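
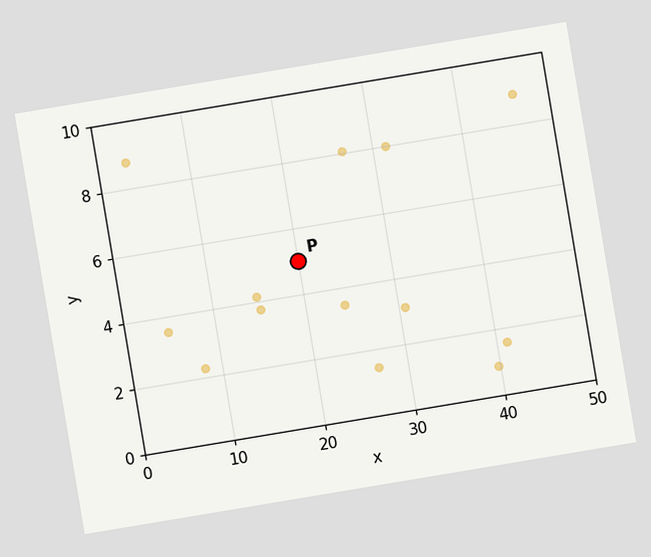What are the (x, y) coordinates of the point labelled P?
(20, 5)

The chart is tilted about 9° counter-clockwise. Following the gridlines from P to each axis, P sits at (20, 5).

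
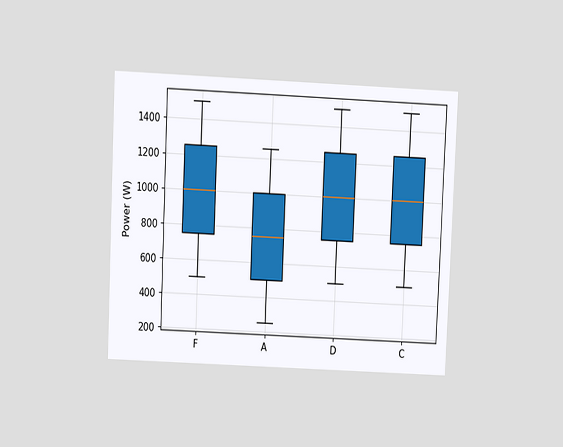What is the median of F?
The chart is tilted about 3° clockwise and viewed at a slight angle. The median line in the F box sits at 1000W.

1000W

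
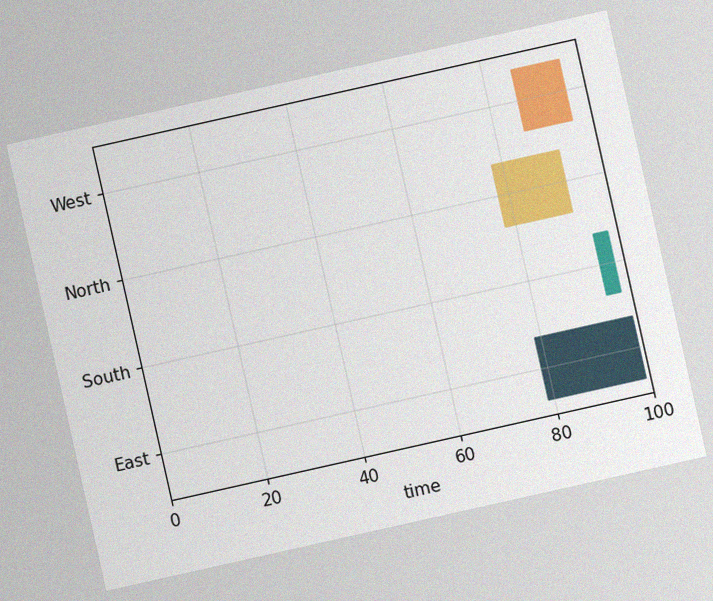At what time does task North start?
The chart is tilted about 13° counter-clockwise, with some photo noise. The North bar begins at t=78.

78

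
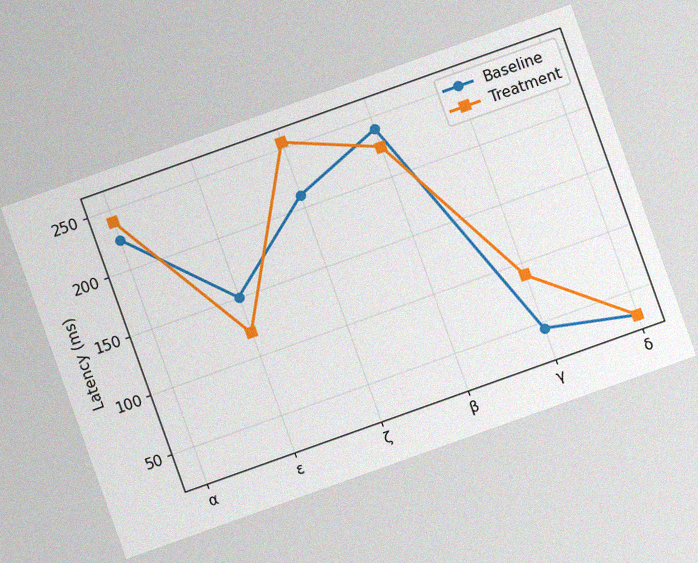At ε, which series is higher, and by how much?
The chart is tilted about 20° counter-clockwise, with some photo noise. At ε, Baseline sits above the other line by 30ms.

Baseline, by 30ms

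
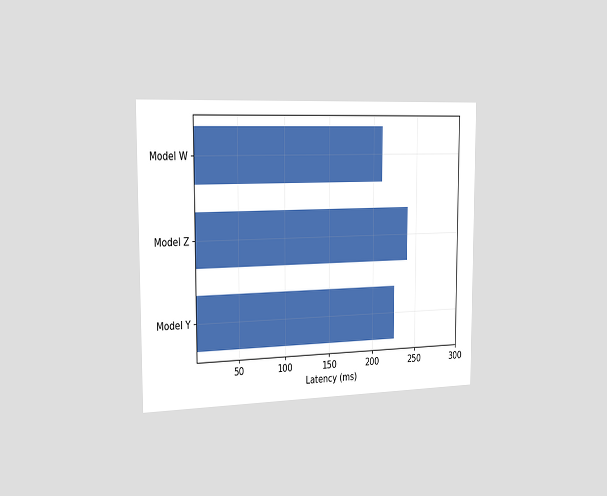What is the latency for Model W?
210ms

The chart is viewed slightly from the left. Reading along the chart's x-axis, the Model W bar reaches 210ms.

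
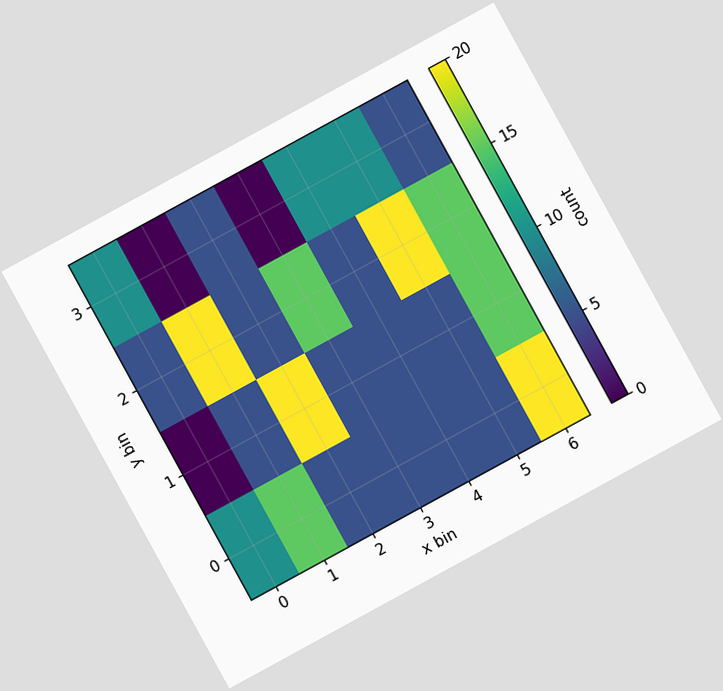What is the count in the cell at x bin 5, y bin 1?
5

The chart is tilted about 29° counter-clockwise. Matching the cell (5, 1) against the colorbar gives 5.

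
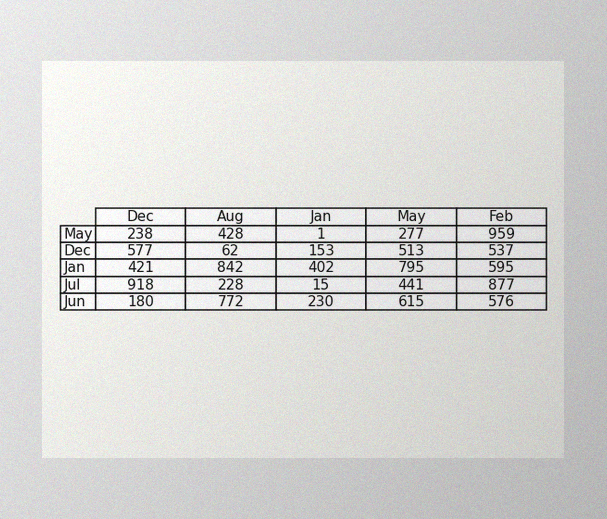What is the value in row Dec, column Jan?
153

The image has some photo noise and uneven lighting. The (Dec, Jan) cell reads 153.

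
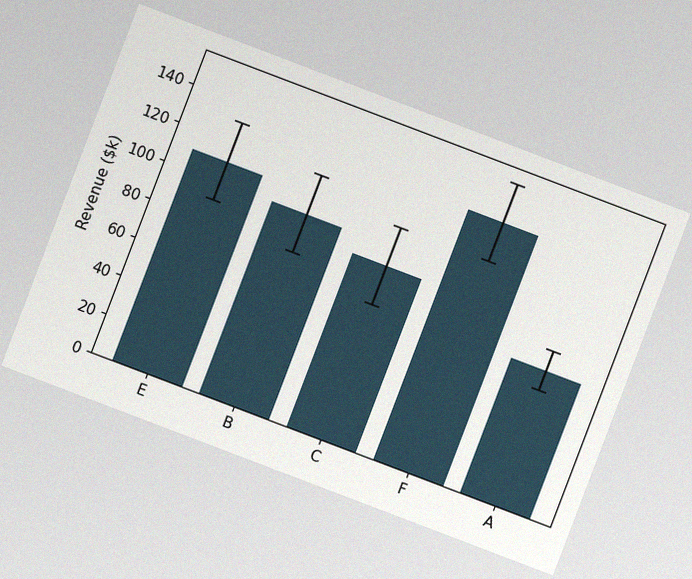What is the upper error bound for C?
The chart is tilted about 21° clockwise, with some photo noise. The C bar's upper whisker reaches $110k.

$110k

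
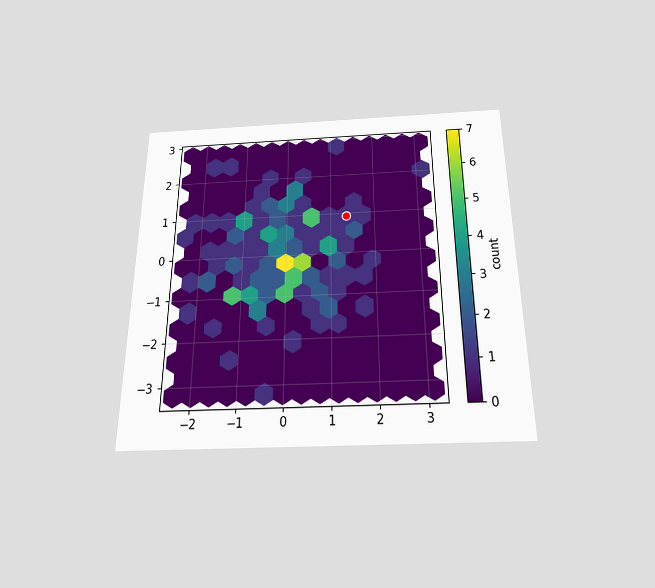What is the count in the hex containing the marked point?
The chart is viewed slightly from below. The marked hex reads 1 on the colorbar.

1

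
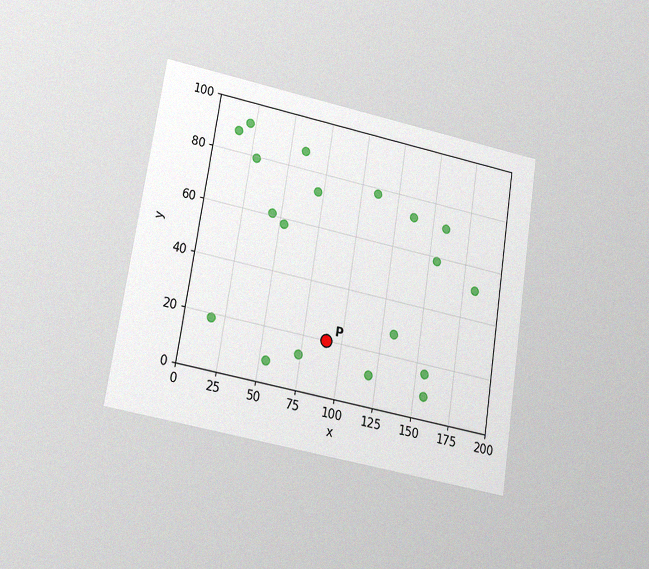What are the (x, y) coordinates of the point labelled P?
The chart is tilted about 9° clockwise and viewed slightly from below, with some photo noise. Following the gridlines from P to each axis, P sits at (90, 20).

(90, 20)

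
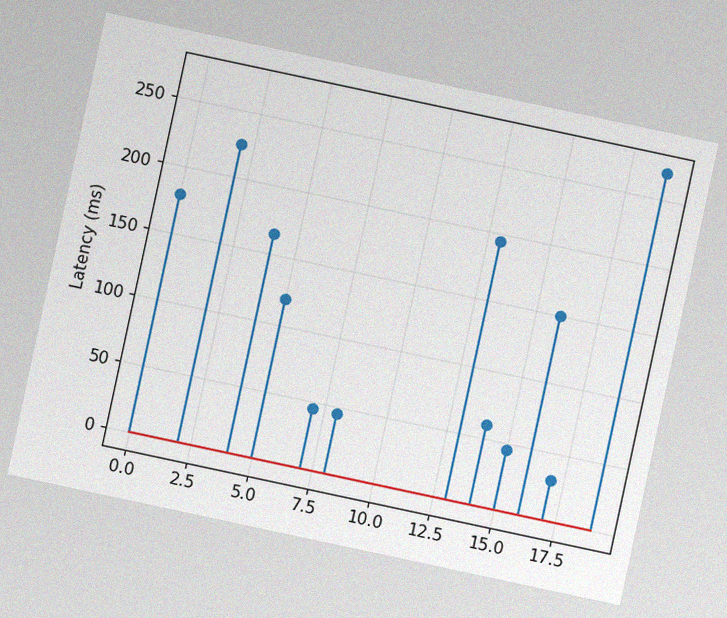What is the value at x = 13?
195ms

The chart is tilted about 12° clockwise, with some photo noise. The stem at x=13 reaches 195ms.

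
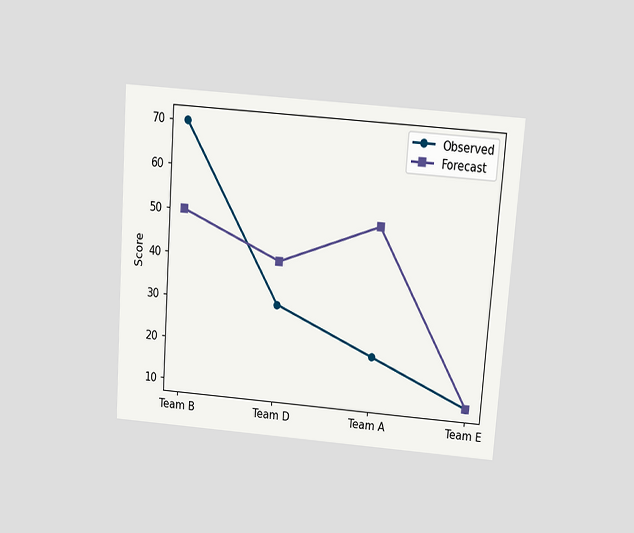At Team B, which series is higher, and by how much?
The chart is tilted about 4° clockwise and viewed slightly from above. At Team B, Observed sits above the other line by 20.

Observed, by 20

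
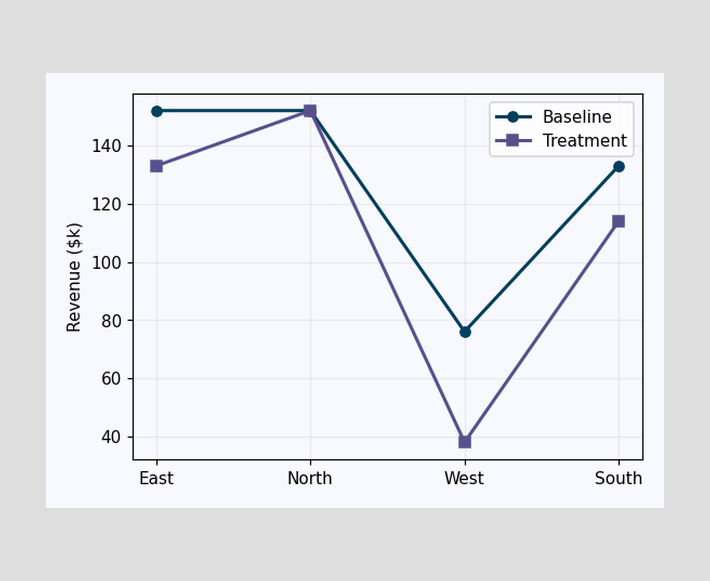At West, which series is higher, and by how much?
At West, Baseline sits above the other line by $38k.

Baseline, by $38k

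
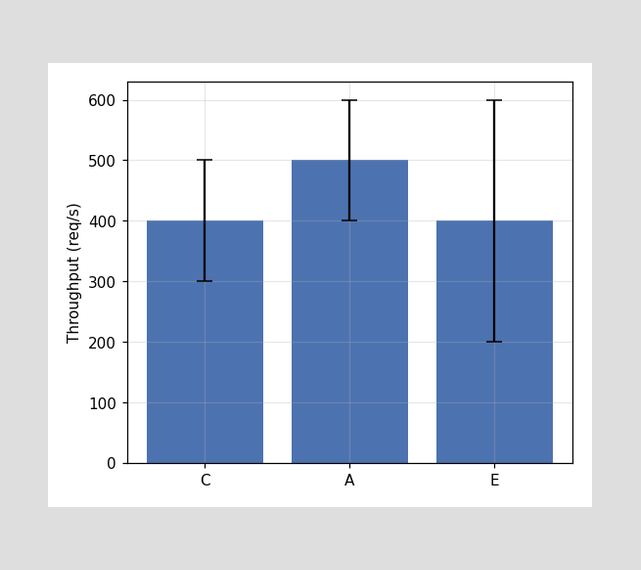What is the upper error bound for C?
The C bar's upper whisker reaches 500req/s.

500req/s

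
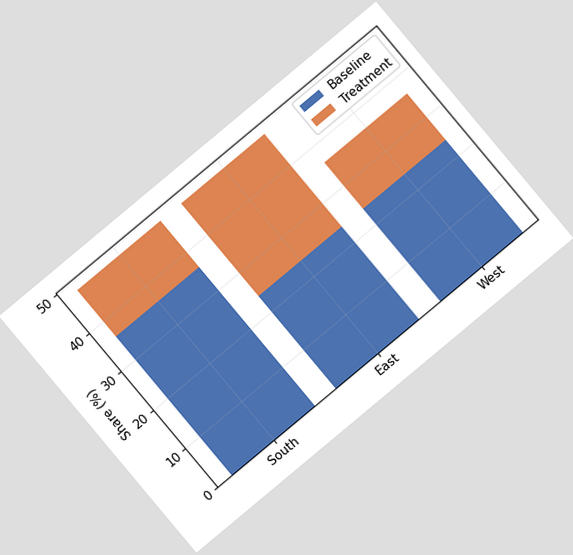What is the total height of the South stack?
48%

The chart is tilted about 40° counter-clockwise. The South stack's top reaches 48% on the y-axis.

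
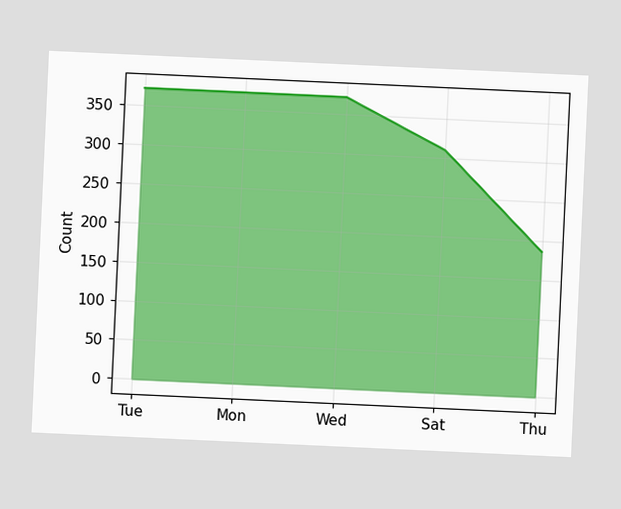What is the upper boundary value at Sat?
The chart is tilted about 3° clockwise. At Sat the upper boundary is at 310.

310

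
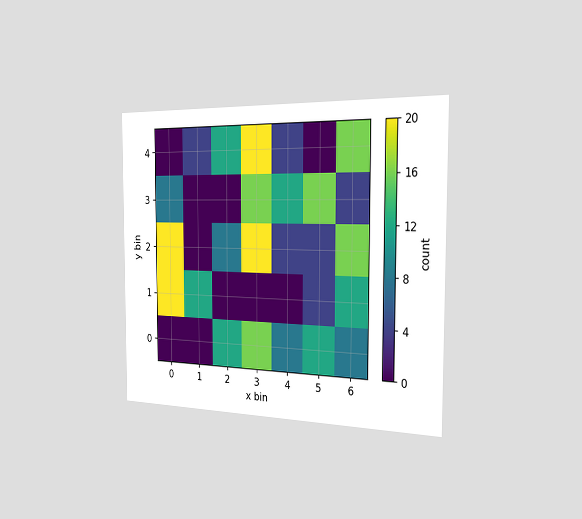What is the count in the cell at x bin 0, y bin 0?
0

The chart is viewed slightly from the right. Matching the cell (0, 0) against the colorbar gives 0.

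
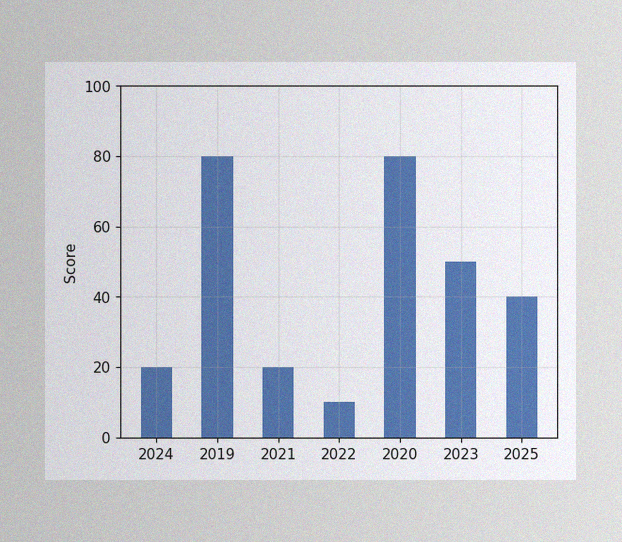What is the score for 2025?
40

The image has some photo noise and uneven lighting. Reading along the chart's y-axis, the 2025 bar reaches 40.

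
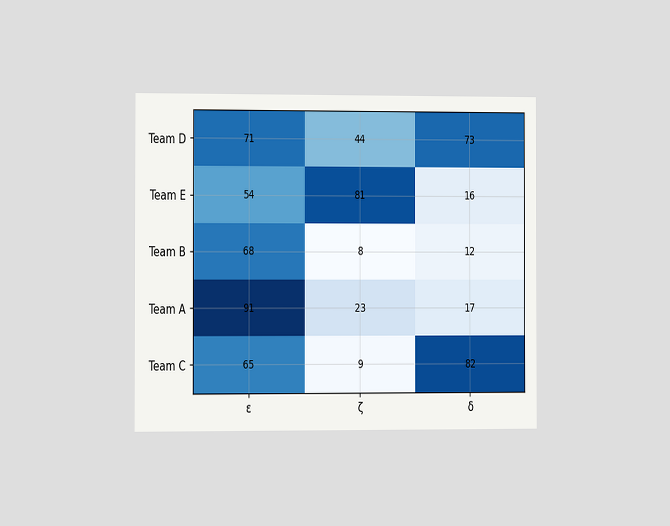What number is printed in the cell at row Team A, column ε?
The chart is viewed slightly from the left. The (Team A, ε) cell reads 91.

91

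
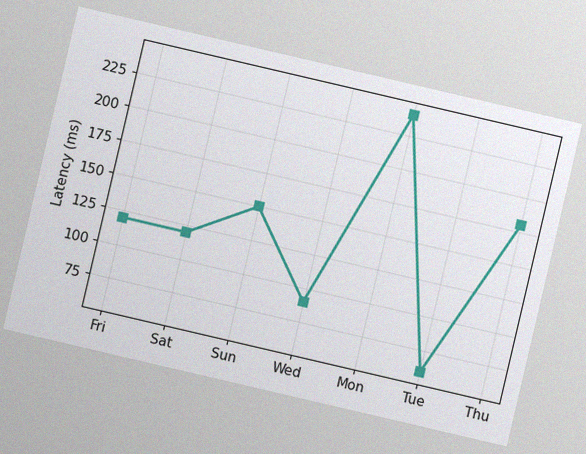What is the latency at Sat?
The chart is tilted about 13° clockwise, with some photo noise. At Sat, the line is at 120ms.

120ms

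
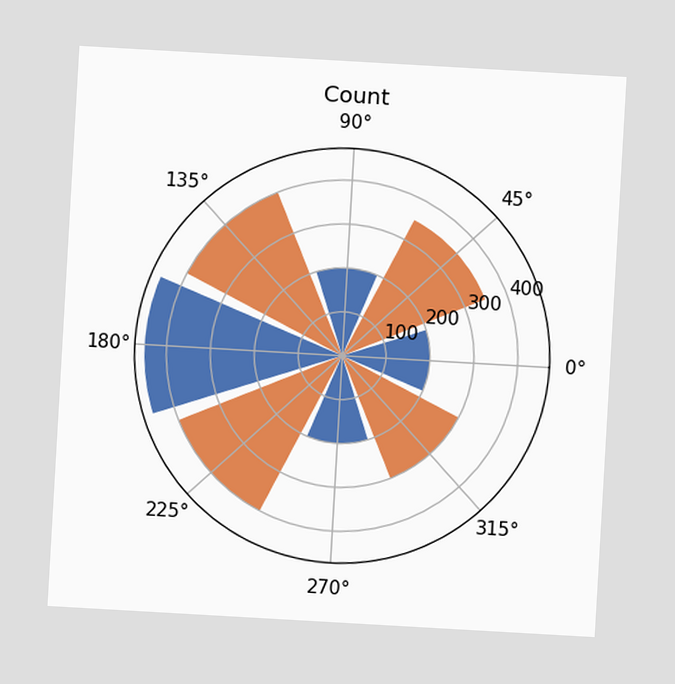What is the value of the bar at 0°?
200

The chart is tilted about 3° clockwise. The bar at 0° reaches 200 on the radial axis.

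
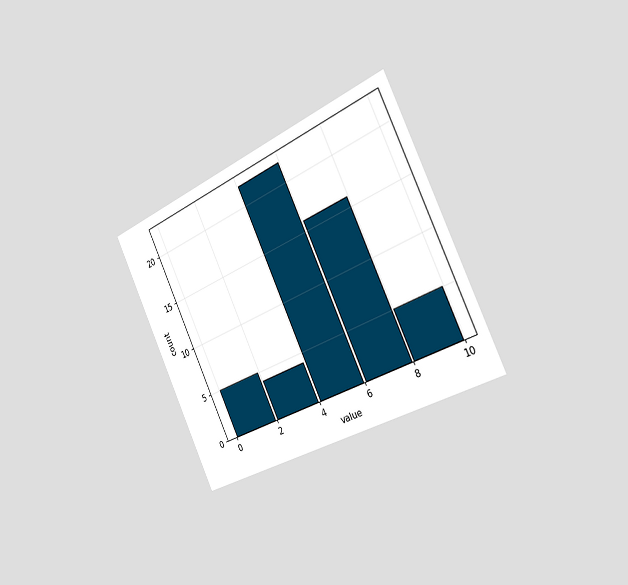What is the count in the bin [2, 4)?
The chart is tilted about 26° counter-clockwise and viewed slightly from the right. The [2, 4) bin has height 4.

4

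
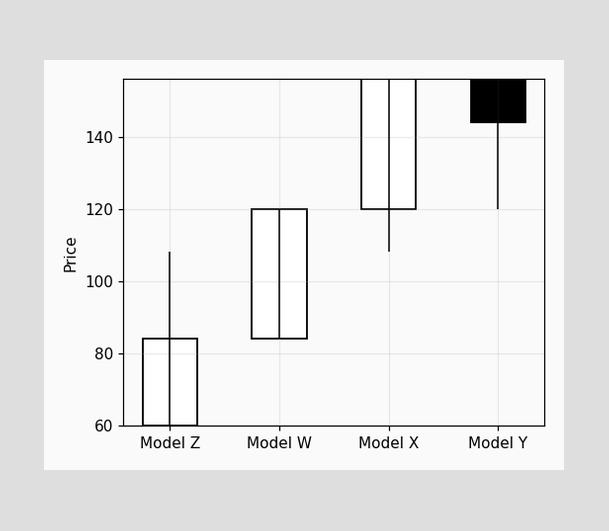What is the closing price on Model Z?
84

The Model Z candle closes at 84.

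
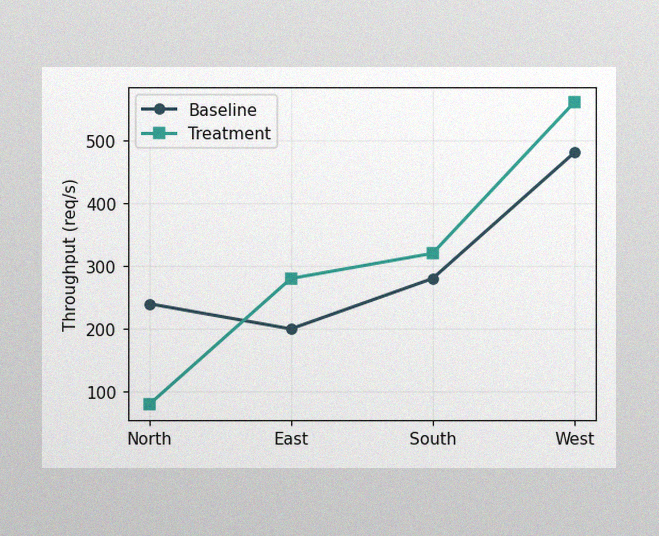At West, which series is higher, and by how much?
Treatment, by 80req/s

The image has some photo noise and uneven lighting. At West, Treatment sits above the other line by 80req/s.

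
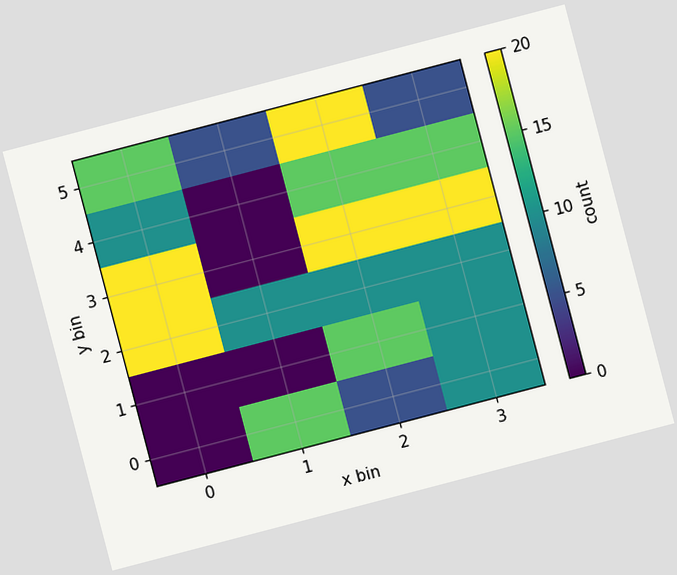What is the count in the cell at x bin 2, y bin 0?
The chart is tilted about 15° counter-clockwise. Matching the cell (2, 0) against the colorbar gives 5.

5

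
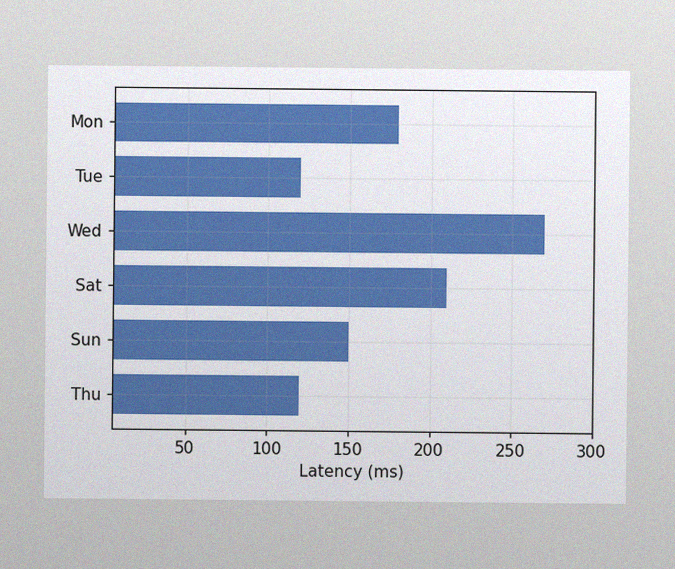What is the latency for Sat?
The image has some photo noise and uneven lighting. Reading along the chart's x-axis, the Sat bar reaches 210ms.

210ms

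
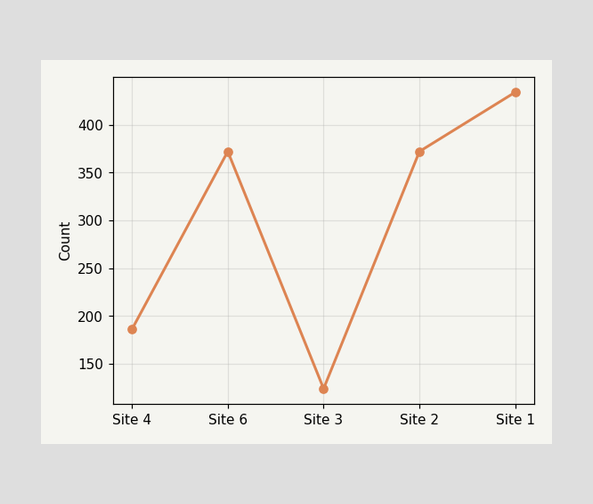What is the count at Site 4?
186

At Site 4, the line is at 186.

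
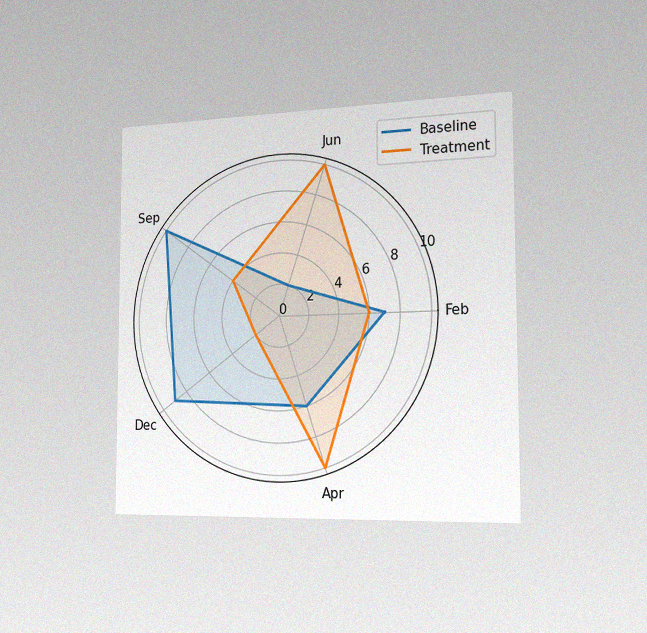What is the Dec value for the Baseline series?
9

The chart is viewed slightly from the right, with some photo noise. On the Dec axis, Baseline reaches 9.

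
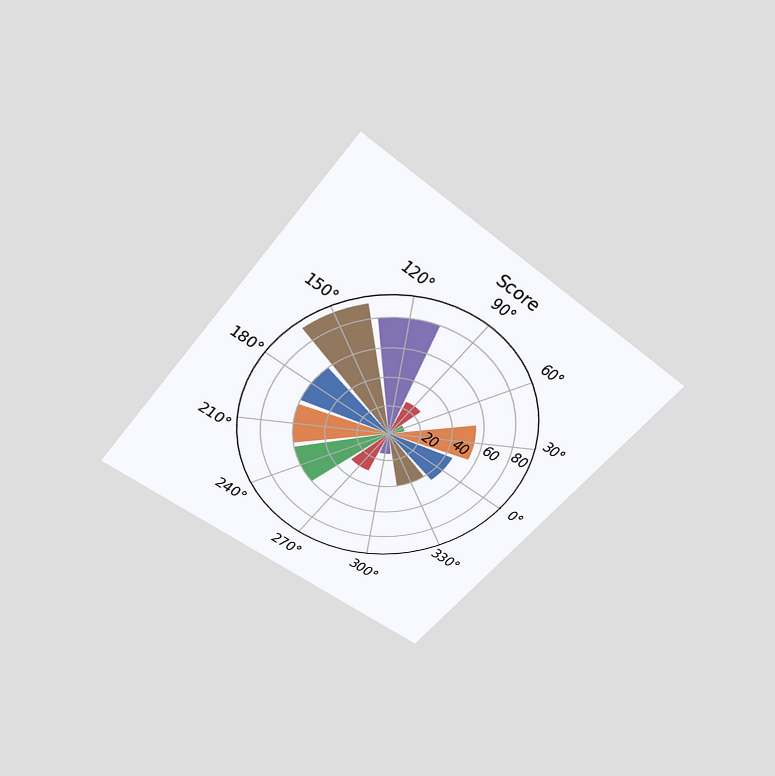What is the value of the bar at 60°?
10

The chart is tilted about 39° clockwise and viewed slightly from above. The bar at 60° reaches 10 on the radial axis.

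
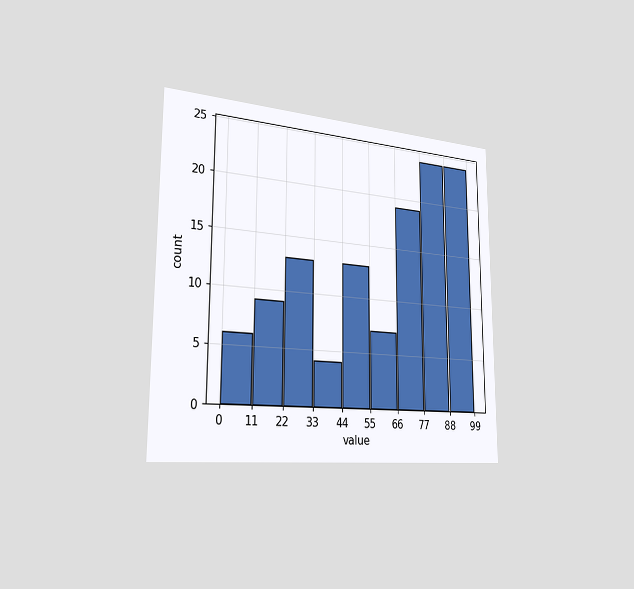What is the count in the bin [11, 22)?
9

The chart is viewed slightly from the left. The [11, 22) bin has height 9.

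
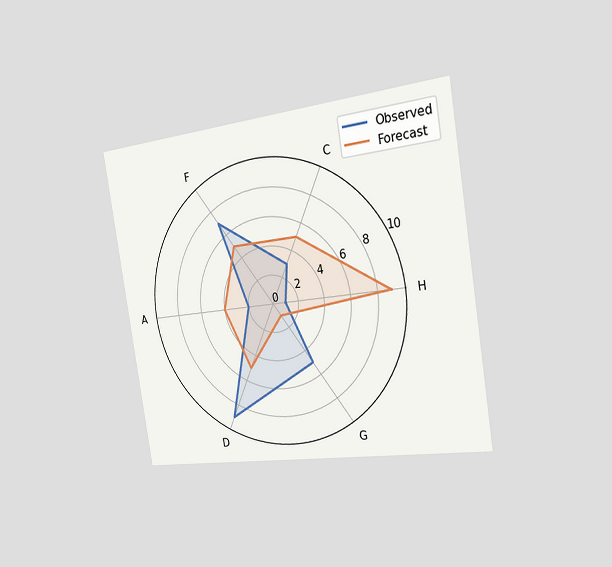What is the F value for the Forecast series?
The chart is tilted about 9° counter-clockwise and viewed slightly from the right. On the F axis, Forecast reaches 5.

5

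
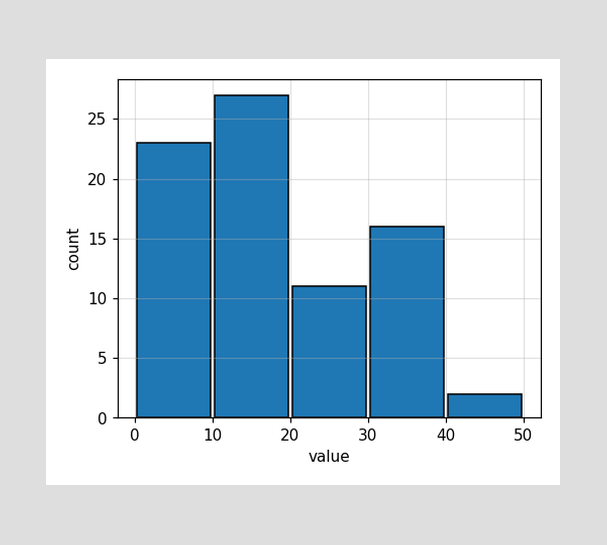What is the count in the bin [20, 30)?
11

The [20, 30) bin has height 11.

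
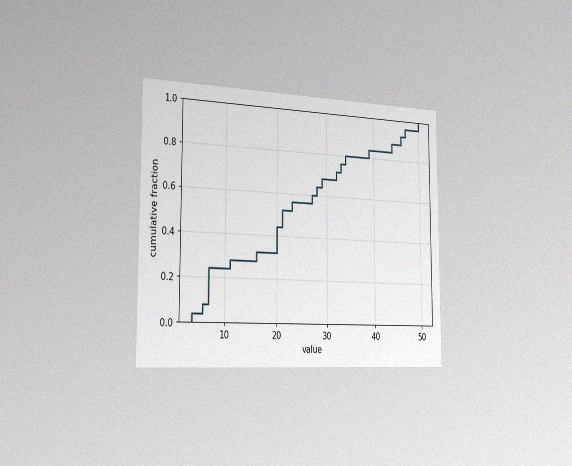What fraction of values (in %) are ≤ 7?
The chart is viewed slightly from the left, with some photo noise. At x=7 the ECDF step is at 24%.

24%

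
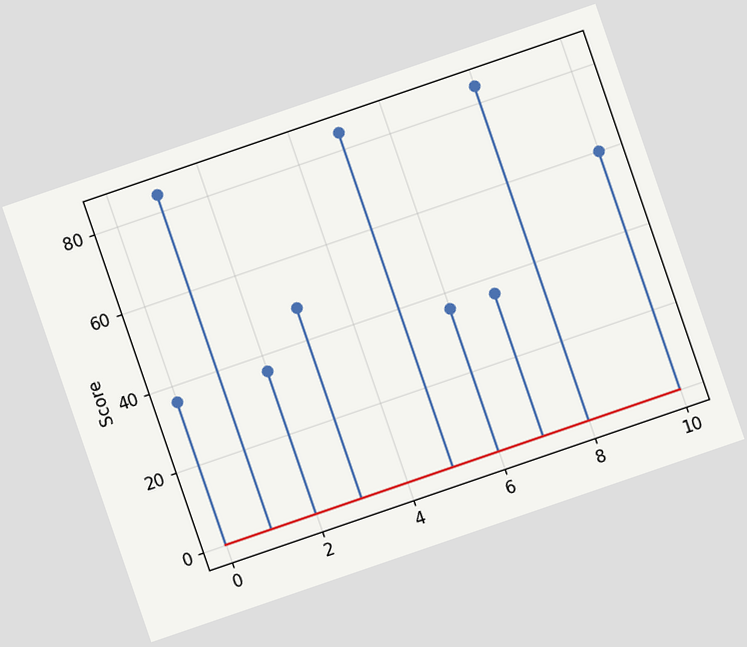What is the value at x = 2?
36

The chart is tilted about 19° counter-clockwise. The stem at x=2 reaches 36.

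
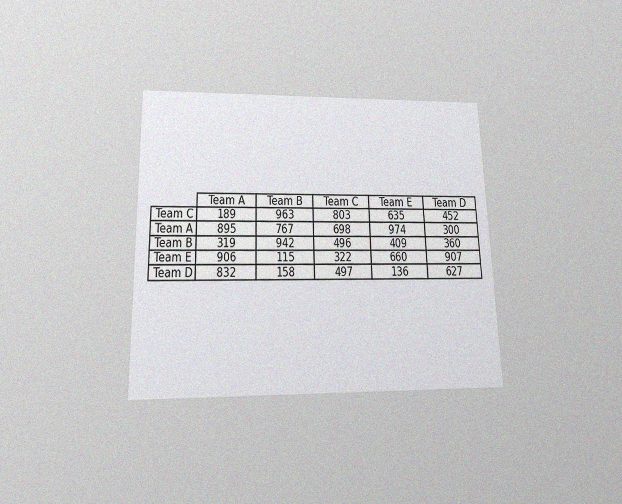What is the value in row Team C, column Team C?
The chart is viewed slightly from below, with some photo noise. The (Team C, Team C) cell reads 803.

803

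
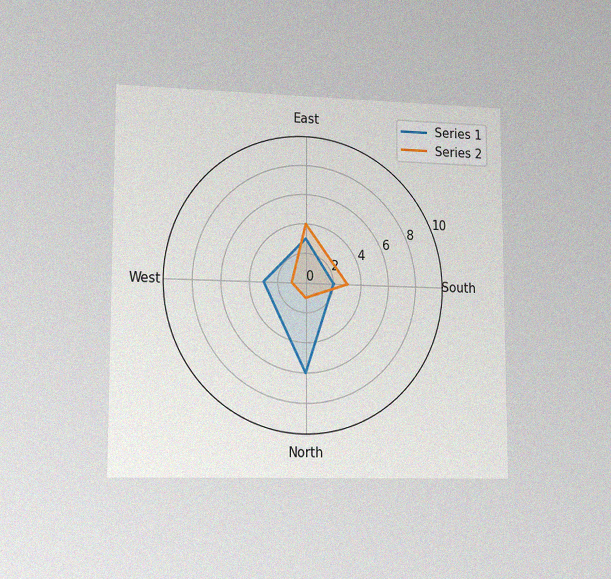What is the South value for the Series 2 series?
The chart is viewed slightly from the left, with some photo noise. On the South axis, Series 2 reaches 3.

3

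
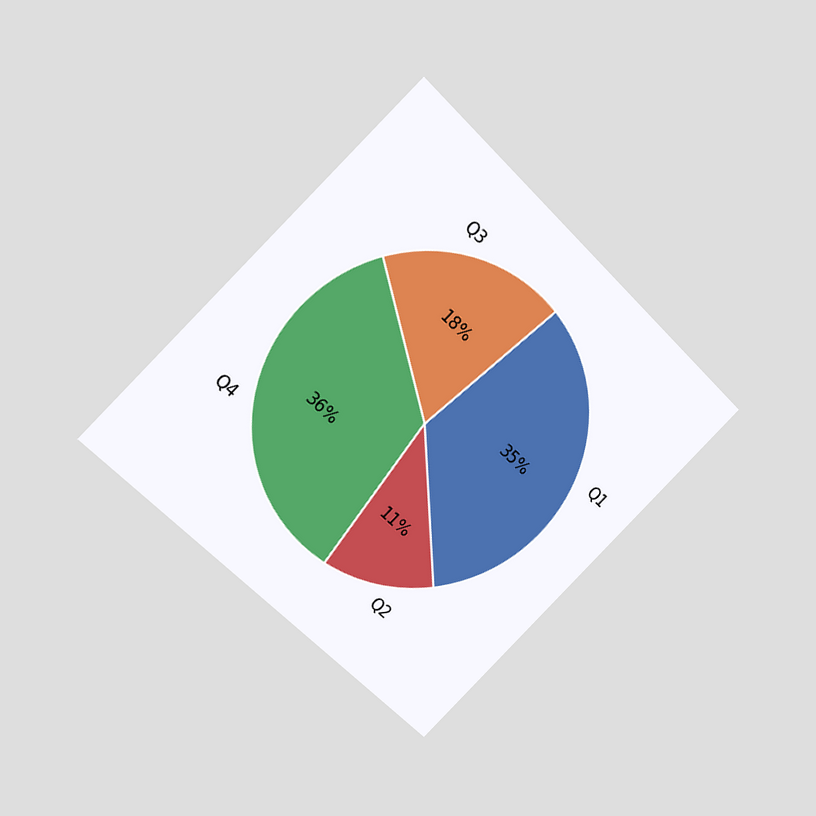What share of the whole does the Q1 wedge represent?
35%

The chart is tilted about 45° clockwise and viewed at a slight angle. The Q1 slice takes up 35% of the pie.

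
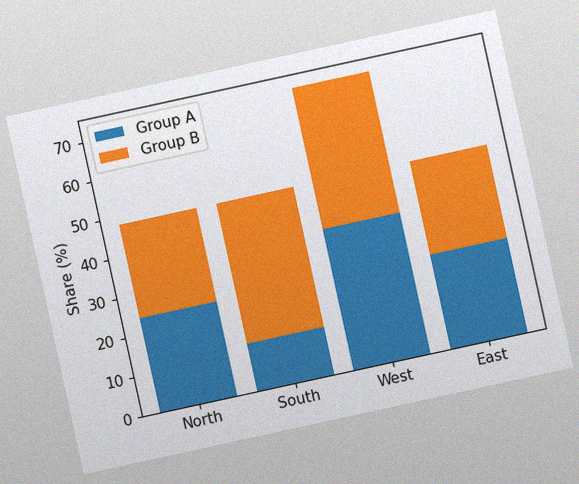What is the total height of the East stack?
48%

The chart is tilted about 12° counter-clockwise, with some photo noise. The East stack's top reaches 48% on the y-axis.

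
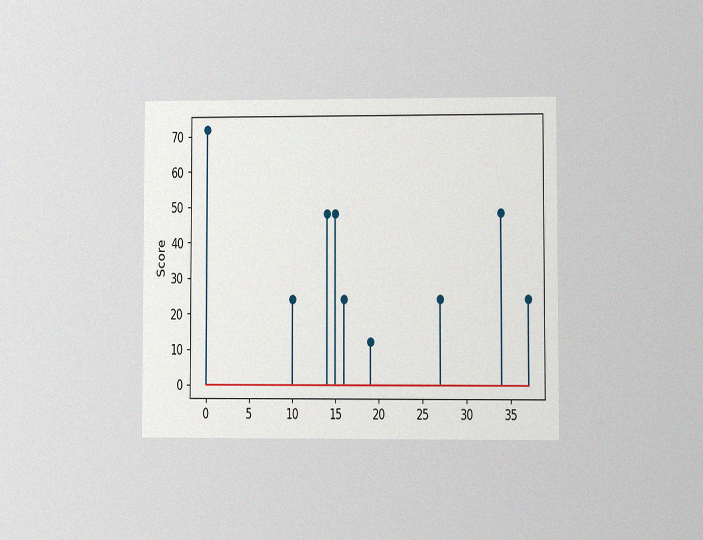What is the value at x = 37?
The chart is viewed at a slight angle, with some photo noise. The stem at x=37 reaches 24.

24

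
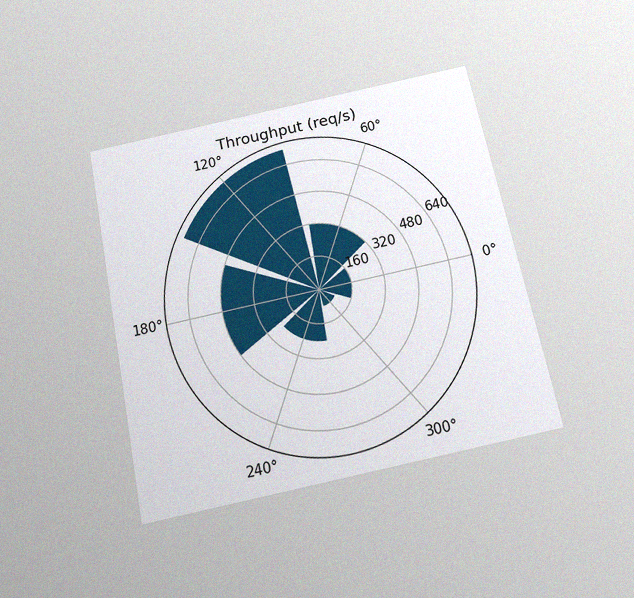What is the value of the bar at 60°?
320req/s

The chart is tilted about 12° counter-clockwise and viewed slightly from below, with some photo noise. The bar at 60° reaches 320req/s on the radial axis.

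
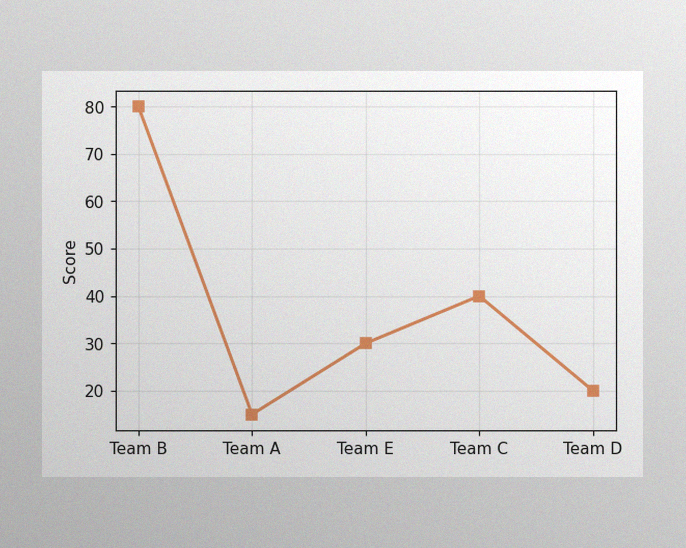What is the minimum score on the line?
The image has some photo noise and uneven lighting. The lowest point is at Team A, and reading across to the y-axis gives 15.

15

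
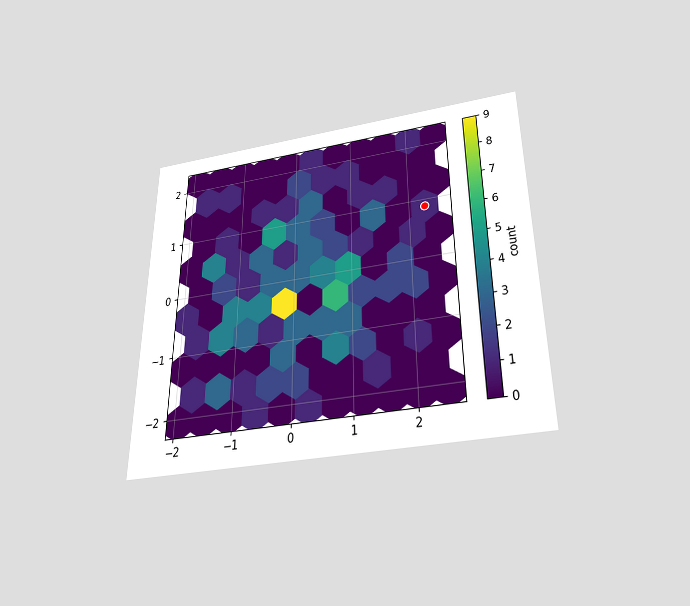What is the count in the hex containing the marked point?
1

The chart is viewed slightly from below. The marked hex reads 1 on the colorbar.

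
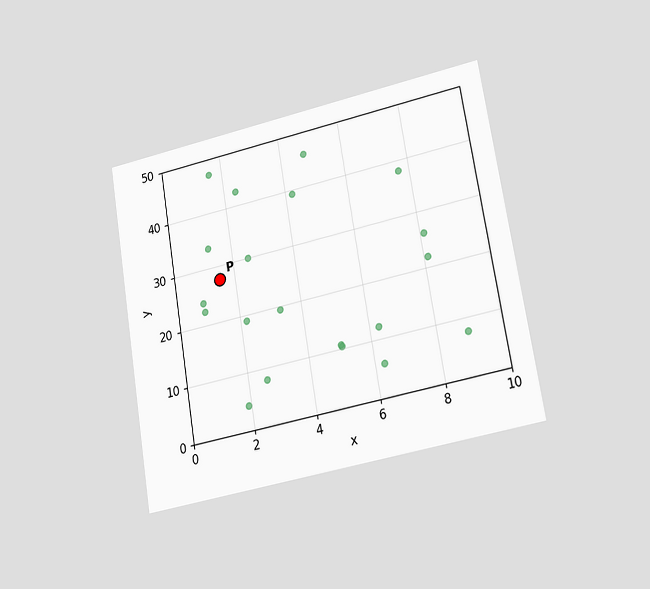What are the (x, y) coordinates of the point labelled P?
The chart is tilted about 9° counter-clockwise and viewed at a slight angle. Following the gridlines from P to each axis, P sits at (1.5, 27.5).

(1.5, 27.5)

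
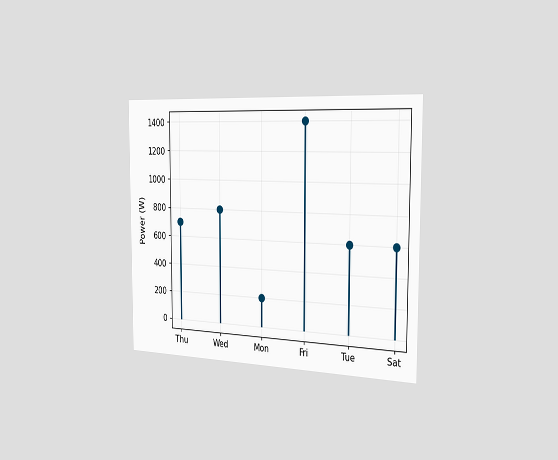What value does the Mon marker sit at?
The chart is viewed slightly from the right. The Mon marker sits at 200W.

200W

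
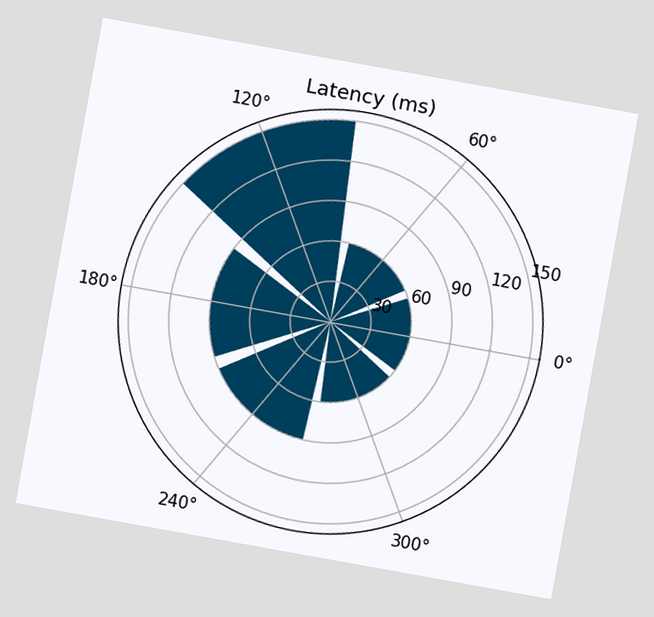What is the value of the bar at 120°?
150ms

The chart is tilted about 10° clockwise. The bar at 120° reaches 150ms on the radial axis.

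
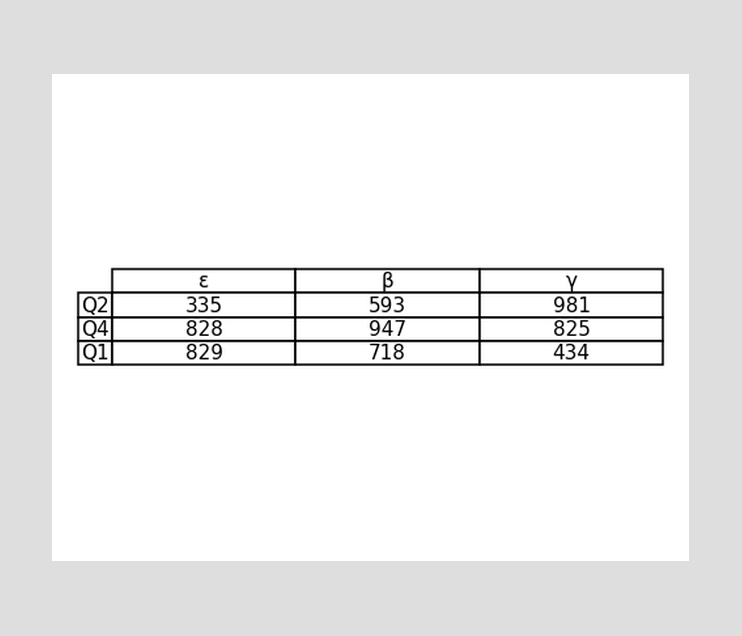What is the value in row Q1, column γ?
434

The (Q1, γ) cell reads 434.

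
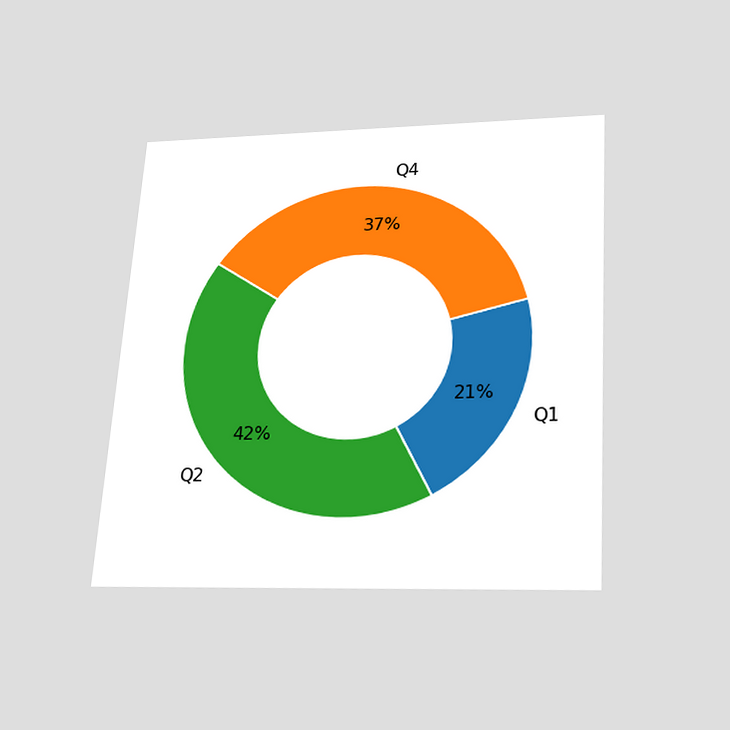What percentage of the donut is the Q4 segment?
37%

The chart is tilted about 4° clockwise and viewed slightly from below. The Q4 segment takes up 37% of the ring.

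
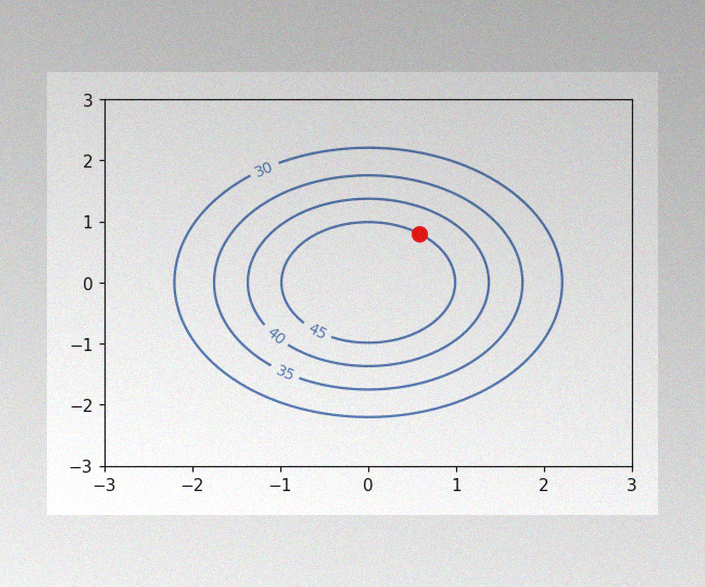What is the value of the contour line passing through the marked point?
The image has some photo noise and uneven lighting. The marked point sits on the contour labelled 45.

45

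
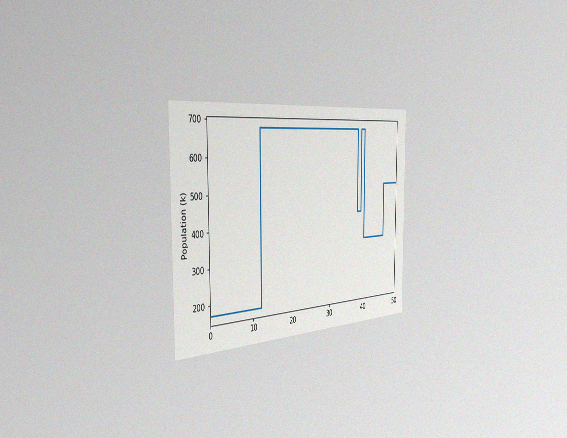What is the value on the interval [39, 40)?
The chart is viewed slightly from the left, with some photo noise. On [39, 40) the step sits at 680k.

680k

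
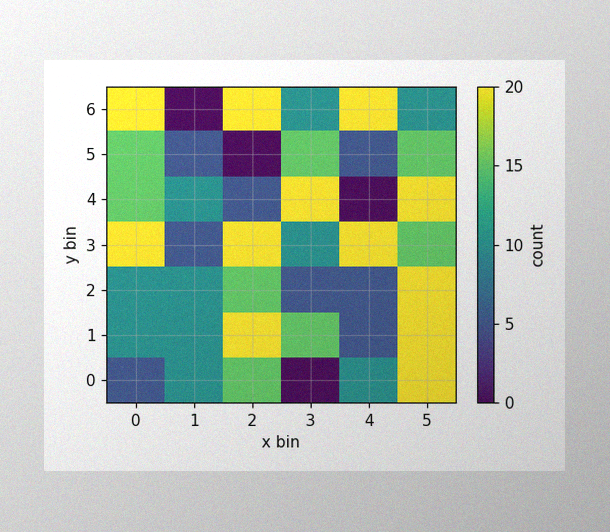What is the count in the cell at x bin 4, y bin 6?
The image has some photo noise and uneven lighting. Matching the cell (4, 6) against the colorbar gives 20.

20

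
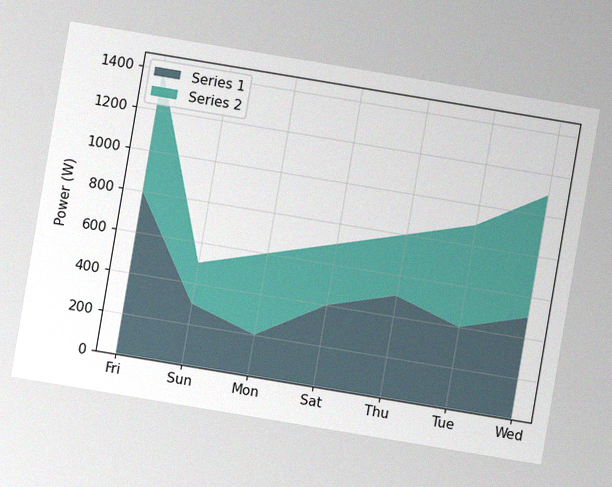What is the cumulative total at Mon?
600W

The chart is tilted about 9° clockwise, with some photo noise. The stacked total at Mon reaches 600W.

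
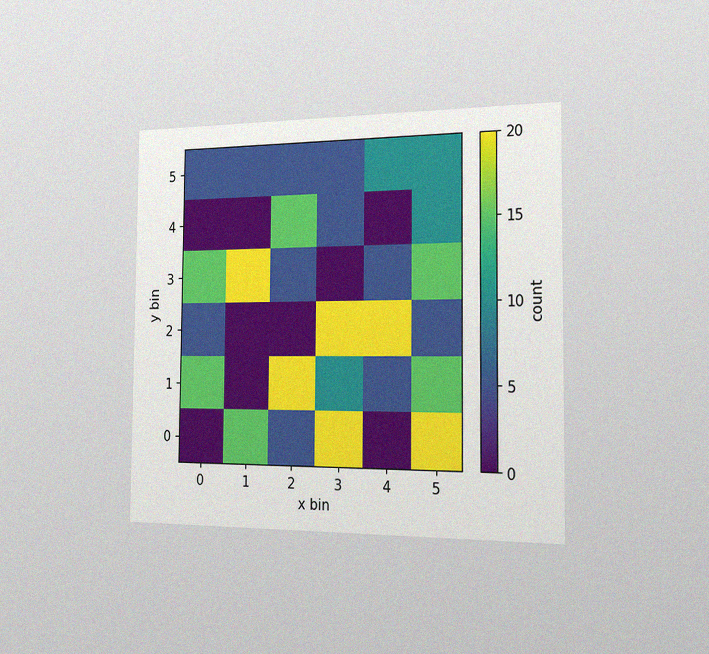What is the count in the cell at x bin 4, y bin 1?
The chart is viewed slightly from the right, with some photo noise. Matching the cell (4, 1) against the colorbar gives 5.

5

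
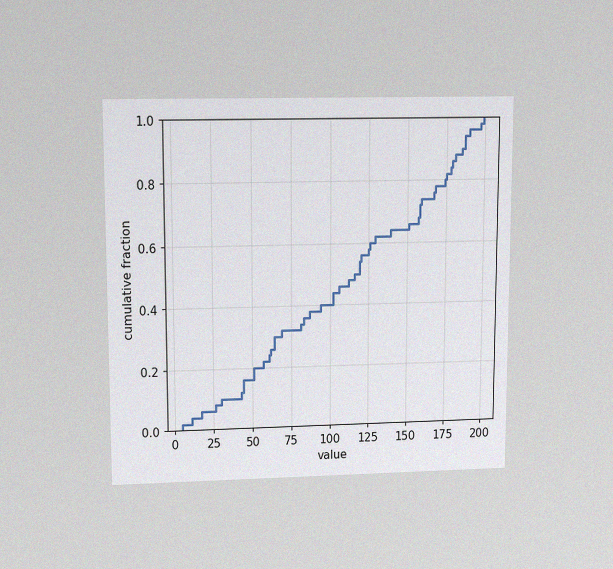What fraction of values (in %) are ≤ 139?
64%

The chart is viewed slightly from above, with some photo noise. At x=139 the ECDF step is at 64%.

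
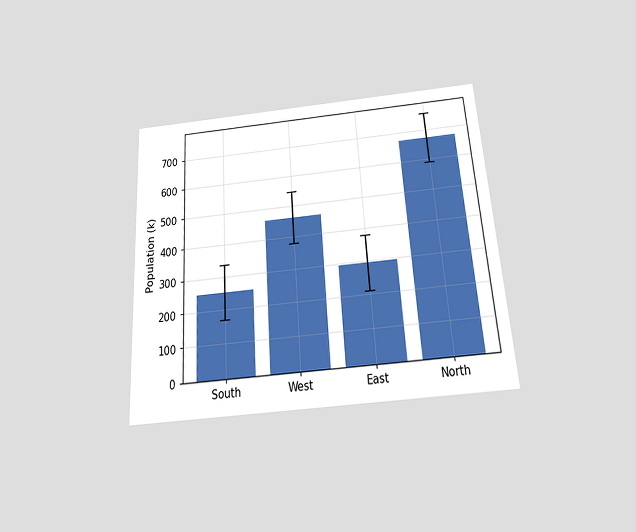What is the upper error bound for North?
756k

The chart is tilted about 4° counter-clockwise and viewed slightly from below. The North bar's upper whisker reaches 756k.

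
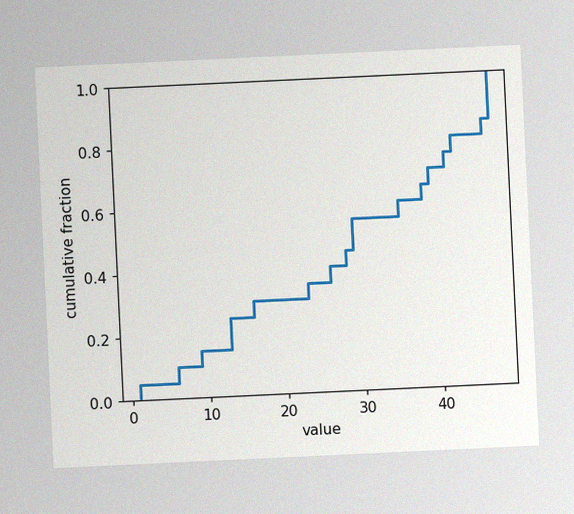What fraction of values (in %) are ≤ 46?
85%

The chart is tilted about 3° counter-clockwise, with some photo noise. At x=46 the ECDF step is at 85%.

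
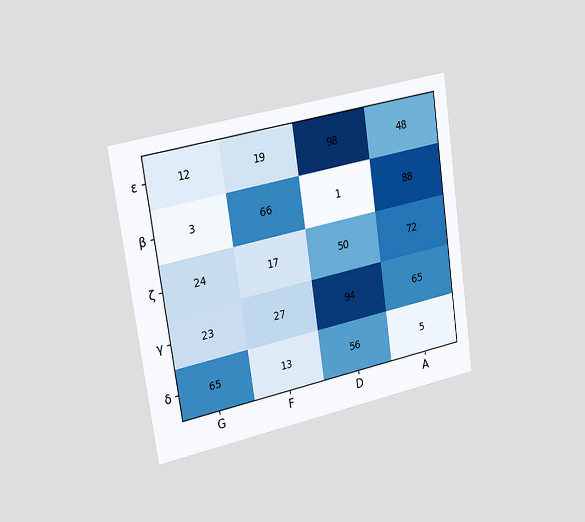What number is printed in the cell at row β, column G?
3

The chart is tilted about 8° counter-clockwise and viewed slightly from the left. The (β, G) cell reads 3.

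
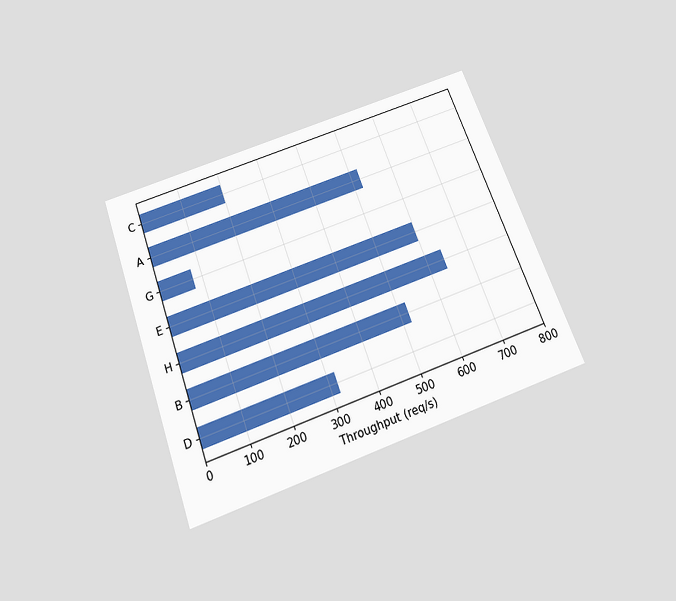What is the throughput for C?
The chart is tilted about 20° counter-clockwise and viewed slightly from below. Reading along the chart's x-axis, the C bar reaches 200req/s.

200req/s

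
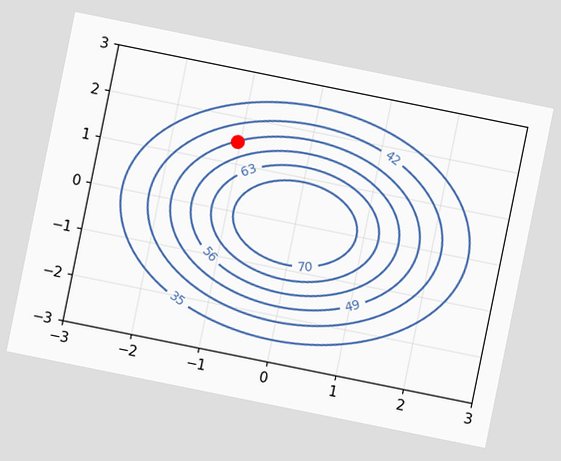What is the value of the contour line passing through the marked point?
49

The chart is tilted about 11° clockwise. The marked point sits on the contour labelled 49.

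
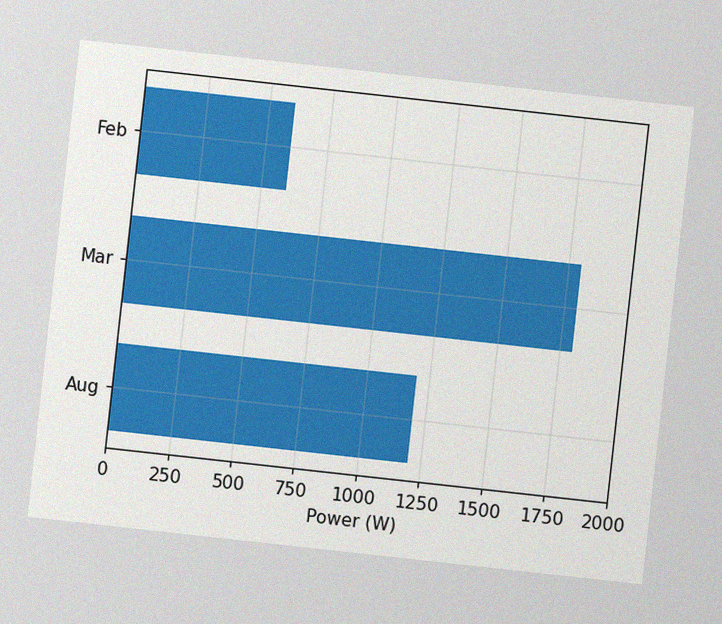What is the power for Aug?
The chart is tilted about 6° clockwise, with some photo noise. Reading along the chart's x-axis, the Aug bar reaches 1200W.

1200W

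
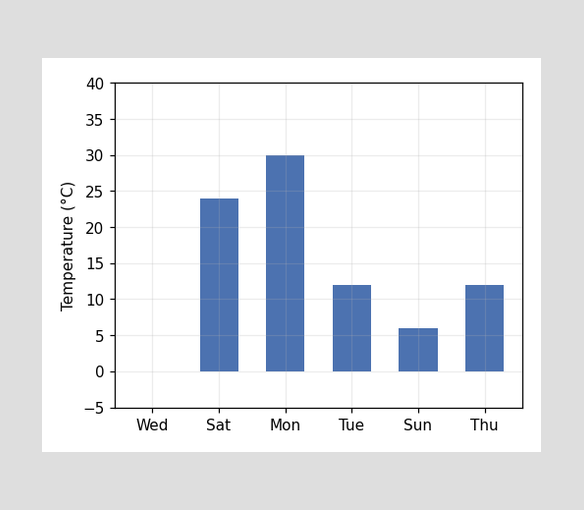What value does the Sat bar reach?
24°C

Reading along the chart's y-axis, the Sat bar reaches 24°C.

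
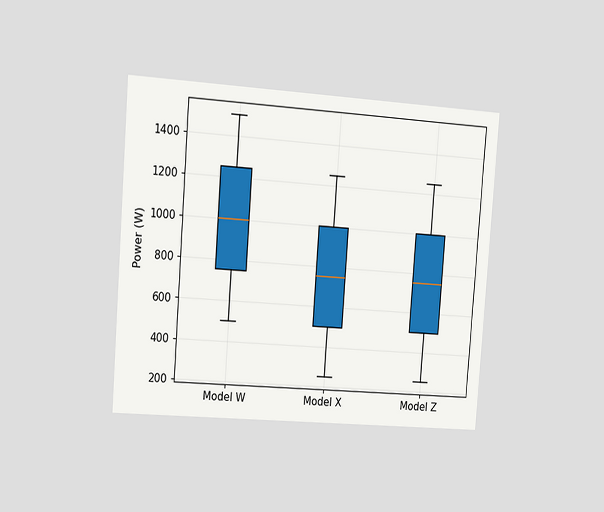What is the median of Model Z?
750W

The chart is tilted about 4° clockwise and viewed slightly from the left. The median line in the Model Z box sits at 750W.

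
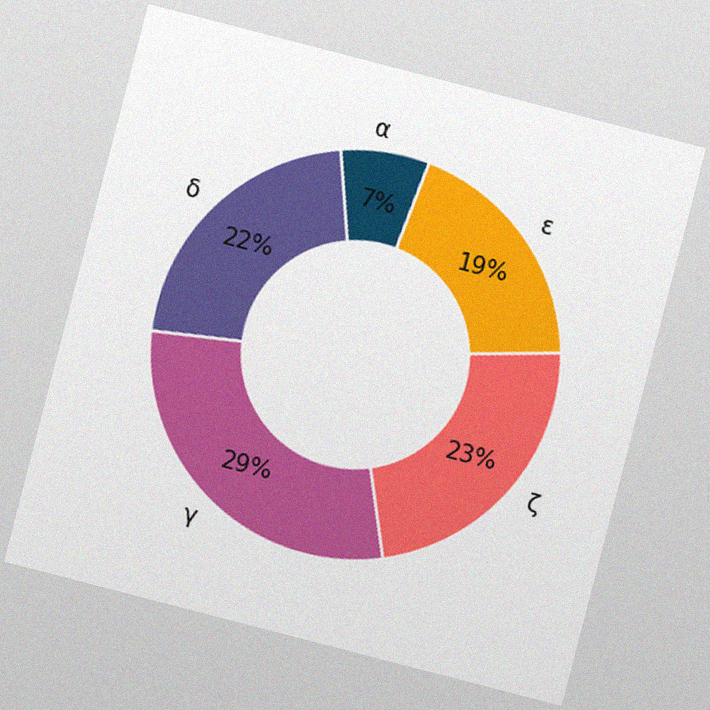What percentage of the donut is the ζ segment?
The chart is tilted about 15° clockwise, with some photo noise. The ζ segment takes up 23% of the ring.

23%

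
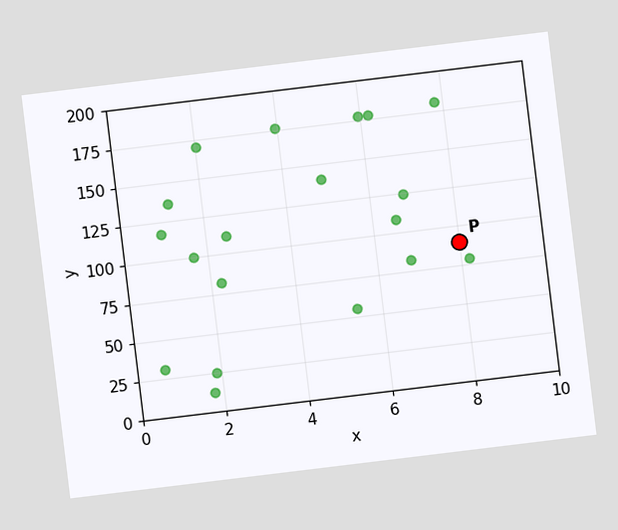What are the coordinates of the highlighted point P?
The chart is tilted about 7° counter-clockwise. Following the gridlines from P to each axis, P sits at (8, 90).

(8, 90)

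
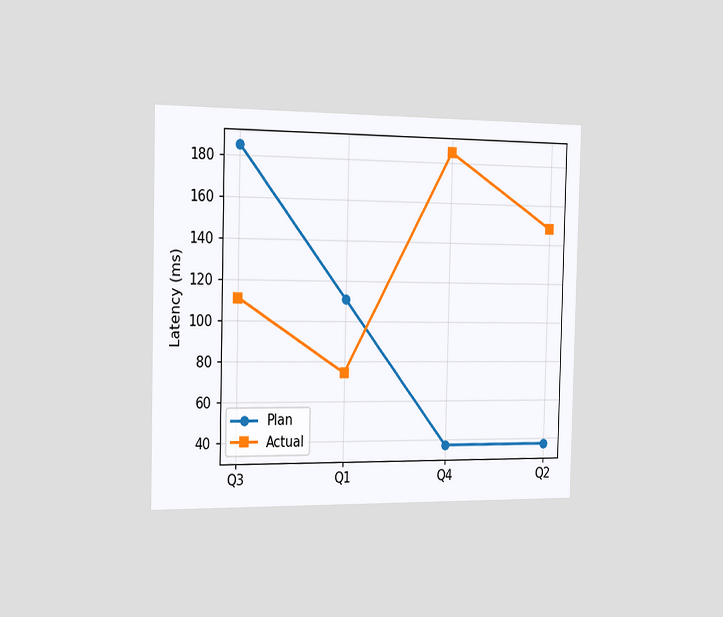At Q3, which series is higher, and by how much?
The chart is viewed slightly from the left. At Q3, Plan sits above the other line by 74ms.

Plan, by 74ms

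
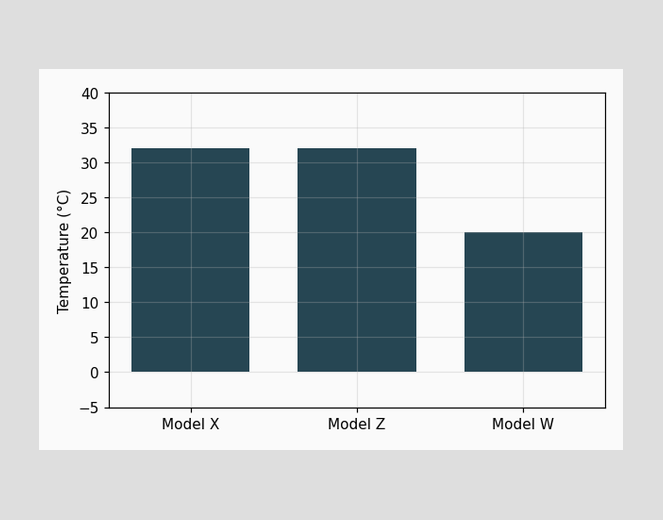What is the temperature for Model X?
Reading along the chart's y-axis, the Model X bar reaches 32°C.

32°C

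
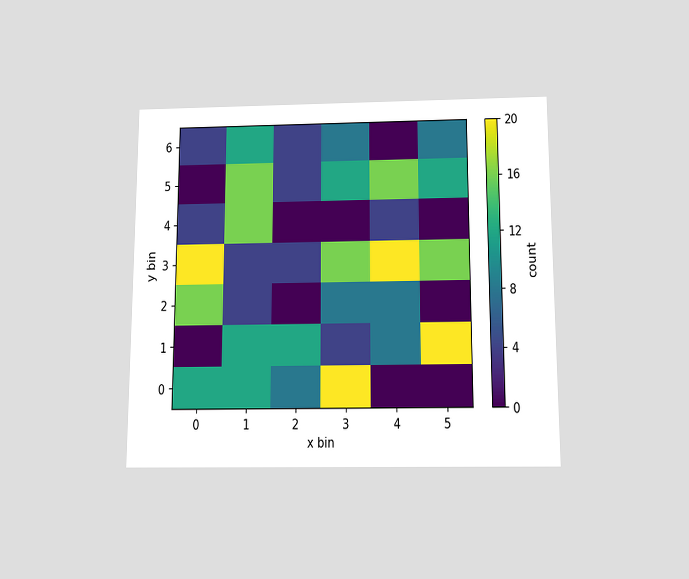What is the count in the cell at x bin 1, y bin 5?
16

The chart is viewed slightly from below. Matching the cell (1, 5) against the colorbar gives 16.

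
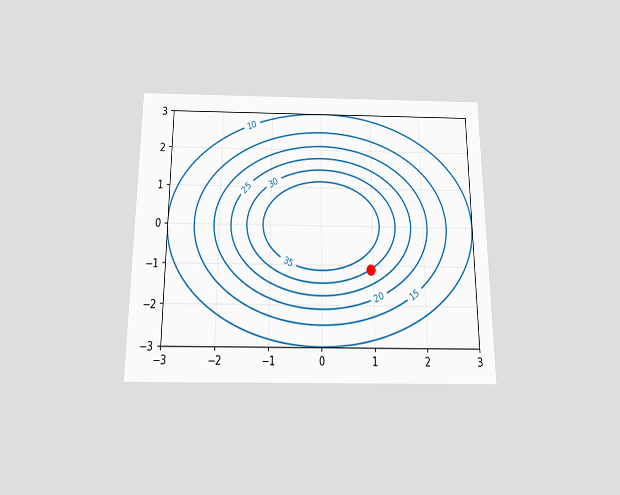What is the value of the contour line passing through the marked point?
The chart is viewed slightly from below. The marked point sits on the contour labelled 30.

30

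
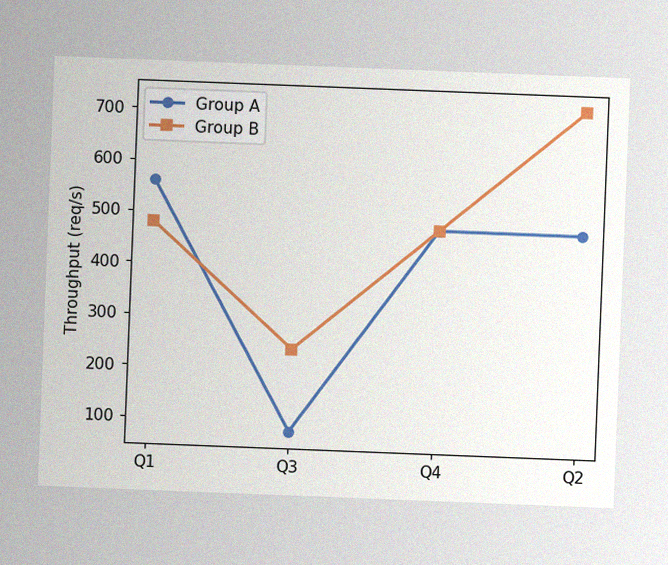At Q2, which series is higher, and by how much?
Group B, by 240req/s

The chart is tilted about 2° clockwise, with some photo noise. At Q2, Group B sits above the other line by 240req/s.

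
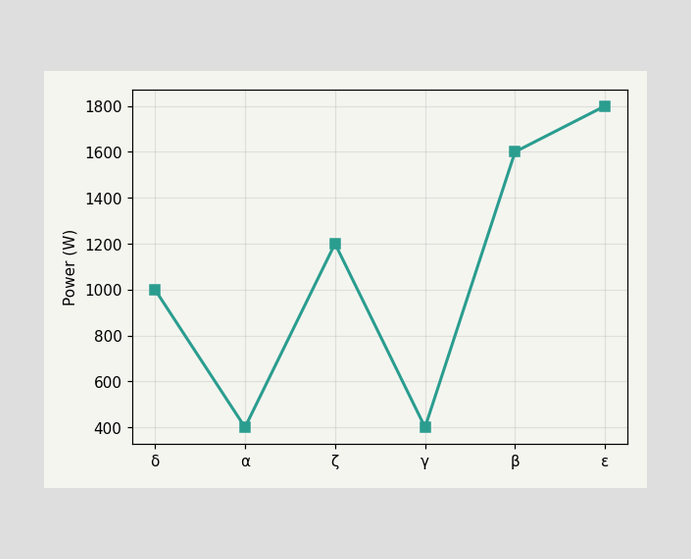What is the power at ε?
At ε, the line is at 1800W.

1800W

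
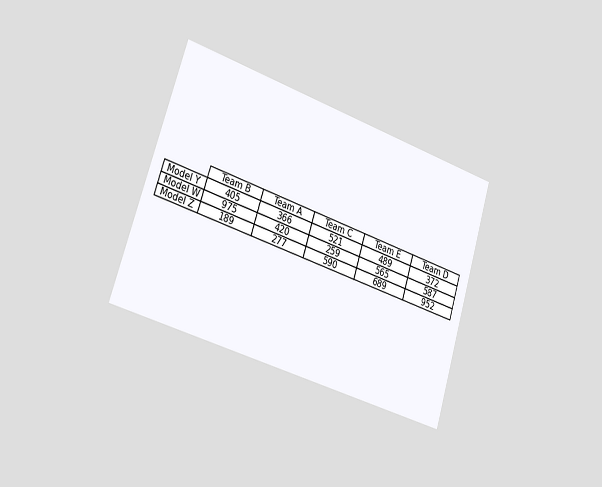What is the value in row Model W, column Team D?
The chart is tilted about 18° clockwise and viewed slightly from the left. The (Model W, Team D) cell reads 587.

587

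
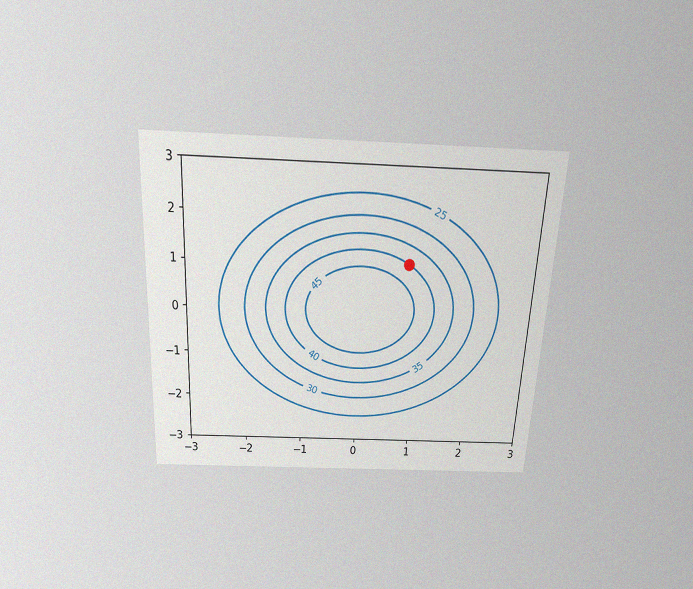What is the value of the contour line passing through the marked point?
40

The chart is tilted about 3° clockwise and viewed slightly from above, with some photo noise. The marked point sits on the contour labelled 40.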